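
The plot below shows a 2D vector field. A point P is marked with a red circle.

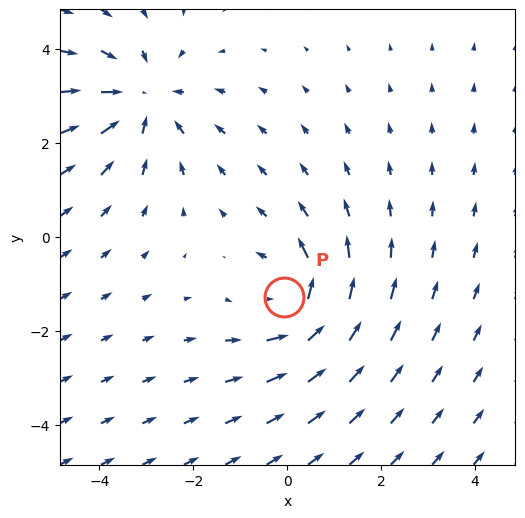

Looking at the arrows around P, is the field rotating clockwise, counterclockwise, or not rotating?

counterclockwise

Near P at (-0.1, -1.3) the arrows circulate counterclockwise. The curl (z-component) there is about +4; positive curl means counterclockwise rotation.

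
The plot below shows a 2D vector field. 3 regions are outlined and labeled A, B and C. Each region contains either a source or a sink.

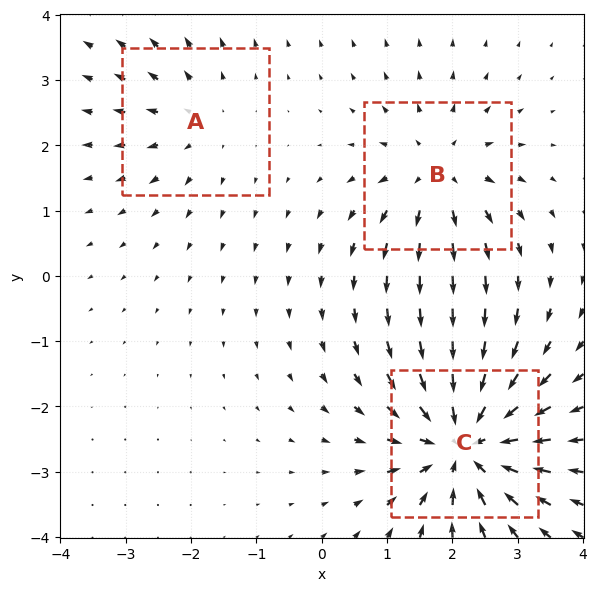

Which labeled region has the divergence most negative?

C

Divergence at each region's feature centre — A: about +2, B: about +3, C: about -5. Region C is most negative.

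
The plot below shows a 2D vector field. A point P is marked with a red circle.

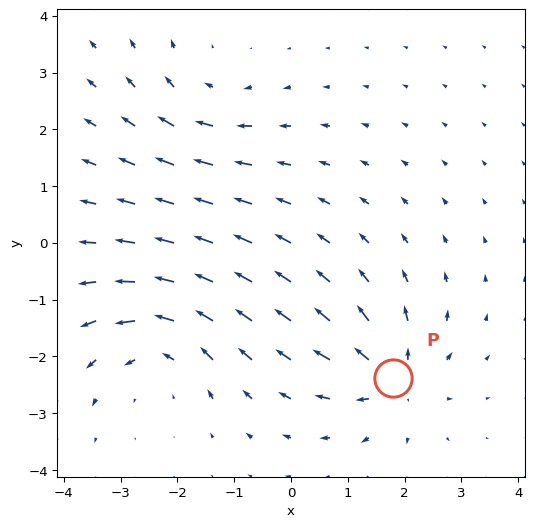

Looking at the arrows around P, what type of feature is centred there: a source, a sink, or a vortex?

source

At P (1.8, -2.4) the arrows spread outward. Divergence about +5, curl ≈0 — positive divergence with near-zero curl is a source.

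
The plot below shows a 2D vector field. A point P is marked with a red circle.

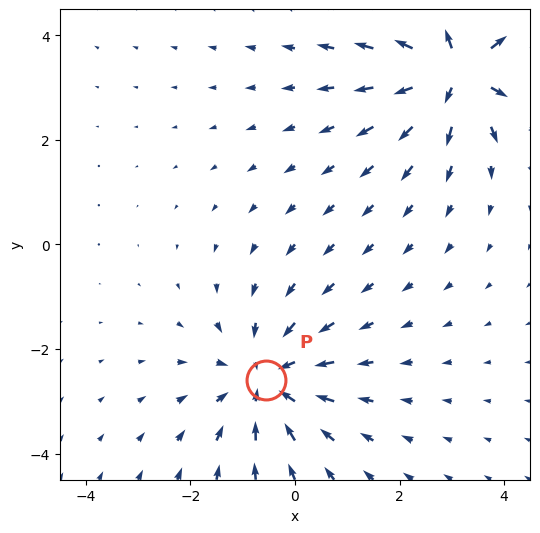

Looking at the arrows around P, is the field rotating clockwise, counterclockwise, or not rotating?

Near P at (-0.6, -2.6) the arrows show no circulation. The curl there is ≈0.

not rotating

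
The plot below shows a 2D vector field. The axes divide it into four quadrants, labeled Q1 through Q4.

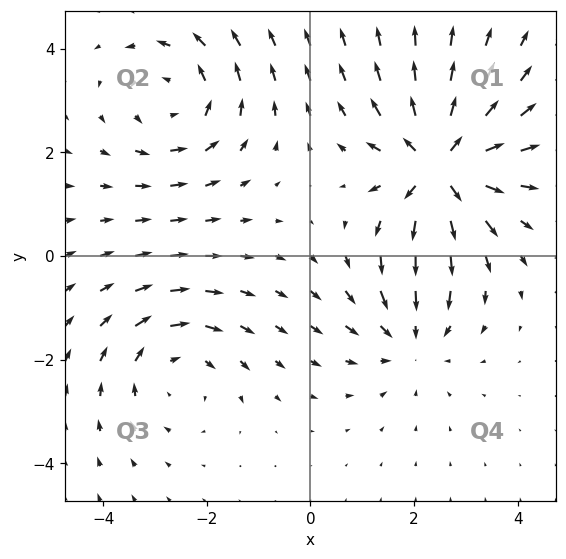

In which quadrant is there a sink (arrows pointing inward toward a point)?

The sink sits at approximately (1.9, -1.6), which lies in quadrant Q4. The divergence there is about -2, negative as expected for a sink.

Q4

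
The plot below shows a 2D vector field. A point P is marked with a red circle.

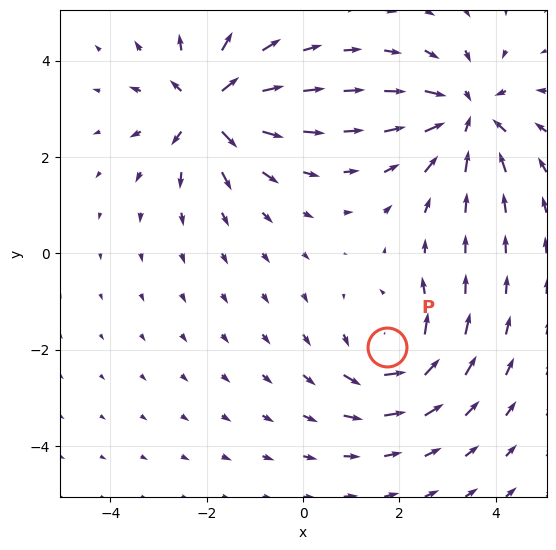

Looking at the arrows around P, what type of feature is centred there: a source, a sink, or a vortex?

At P (1.8, -1.9) the arrows circulate counterclockwise. Divergence ≈0, curl about +4 — near-zero divergence with nonzero curl is a vortex.

vortex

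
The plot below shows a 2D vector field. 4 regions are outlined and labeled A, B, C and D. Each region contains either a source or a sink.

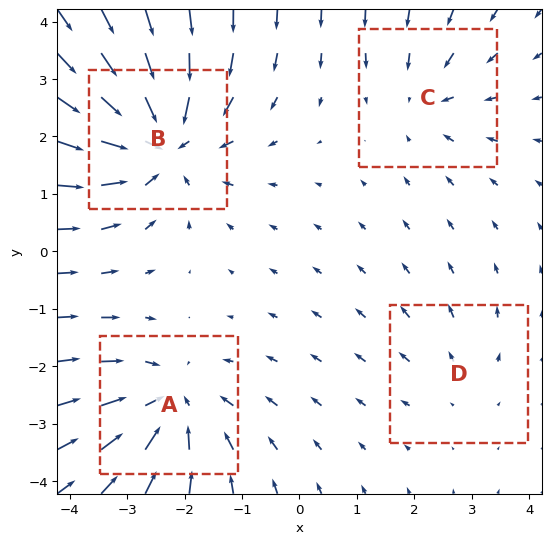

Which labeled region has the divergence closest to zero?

D

Divergence at each region's feature centre — A: about -5, B: about -6, C: about -3, D: about +2. Region D is closest to zero.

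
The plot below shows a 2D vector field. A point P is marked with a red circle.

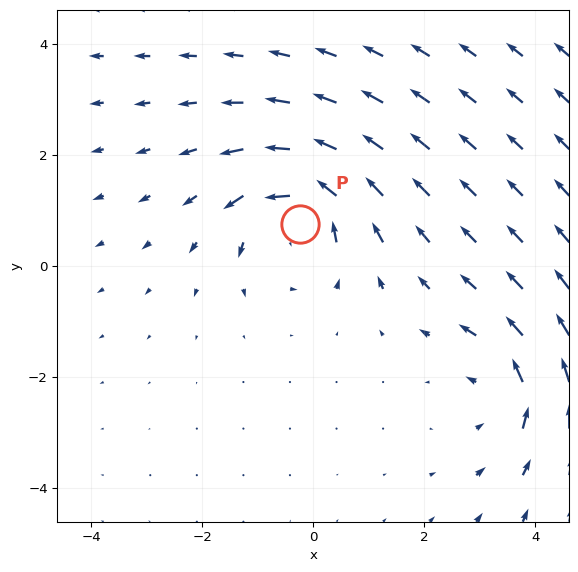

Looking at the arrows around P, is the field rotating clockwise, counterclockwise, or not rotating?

Near P at (-0.2, 0.7) the arrows circulate counterclockwise. The curl (z-component) there is about +6; positive curl means counterclockwise rotation.

counterclockwise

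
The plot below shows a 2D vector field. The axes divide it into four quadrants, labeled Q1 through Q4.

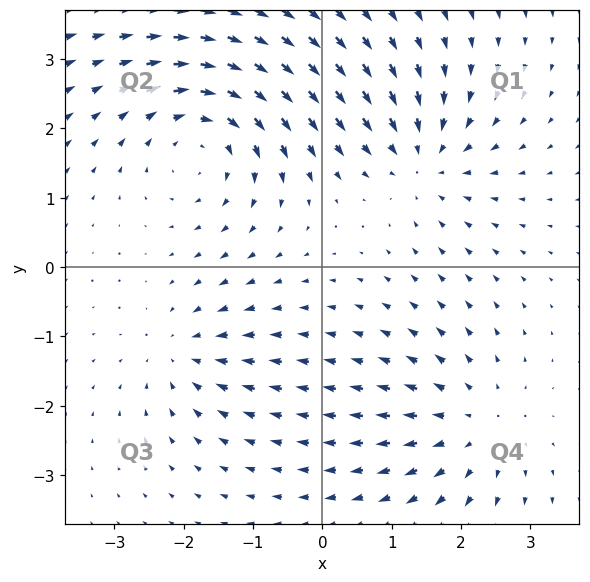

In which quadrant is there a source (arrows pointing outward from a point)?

Q4

The source sits at approximately (2.2, -2.3), which lies in quadrant Q4. The divergence there is about +3, positive as expected for a source.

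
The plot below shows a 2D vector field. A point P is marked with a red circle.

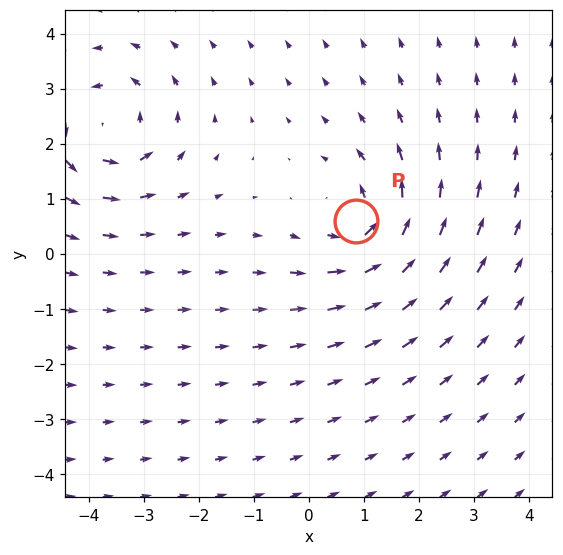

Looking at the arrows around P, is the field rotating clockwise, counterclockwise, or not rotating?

Near P at (0.9, 0.6) the arrows circulate counterclockwise. The curl (z-component) there is about +3; positive curl means counterclockwise rotation.

counterclockwise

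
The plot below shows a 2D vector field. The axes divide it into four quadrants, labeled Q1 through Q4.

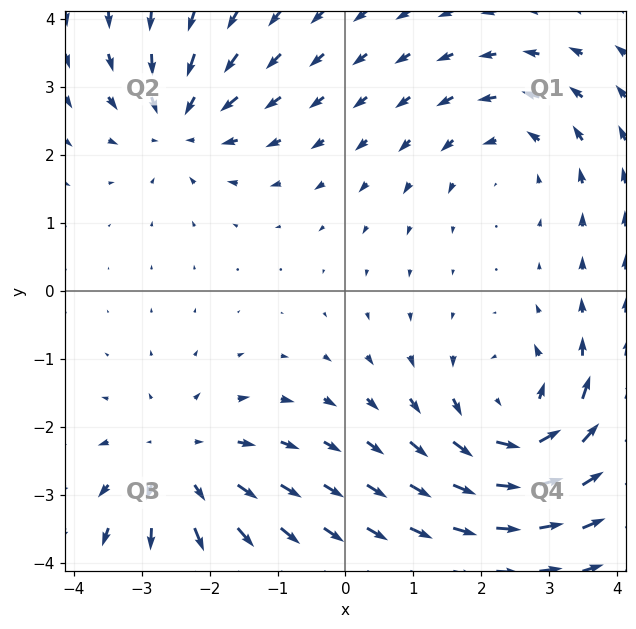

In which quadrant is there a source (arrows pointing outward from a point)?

Q3

The source sits at approximately (-2.4, -2.6), which lies in quadrant Q3. The divergence there is about +4, positive as expected for a source.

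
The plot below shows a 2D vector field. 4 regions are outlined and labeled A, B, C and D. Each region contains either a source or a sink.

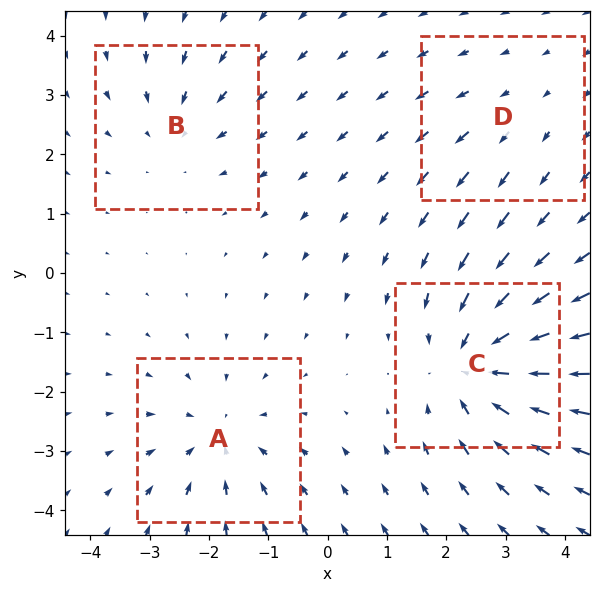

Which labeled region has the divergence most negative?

C

Divergence at each region's feature centre — A: about -4, B: about -3, C: about -6, D: about +2. Region C is most negative.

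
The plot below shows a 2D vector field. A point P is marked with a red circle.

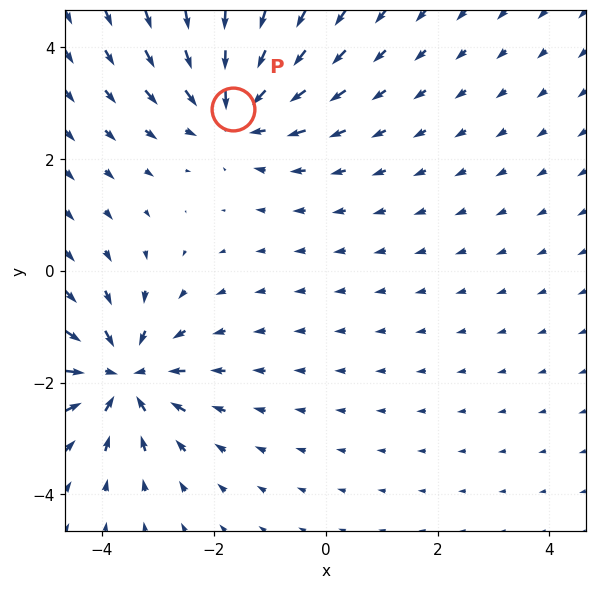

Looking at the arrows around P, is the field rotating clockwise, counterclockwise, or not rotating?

Near P at (-1.7, 2.9) the arrows show no circulation. The curl there is ≈0.

not rotating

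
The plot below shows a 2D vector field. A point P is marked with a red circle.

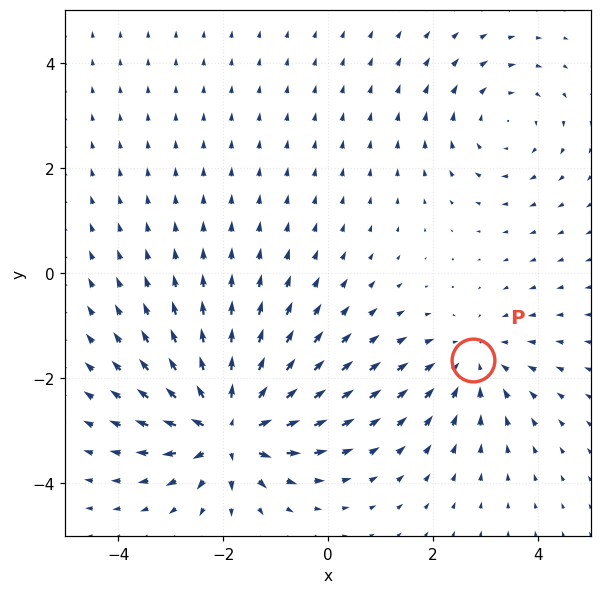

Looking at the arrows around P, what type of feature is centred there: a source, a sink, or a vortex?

sink

At P (2.8, -1.7) the arrows converge inward. Divergence about -3, curl ≈0 — negative divergence with near-zero curl is a sink.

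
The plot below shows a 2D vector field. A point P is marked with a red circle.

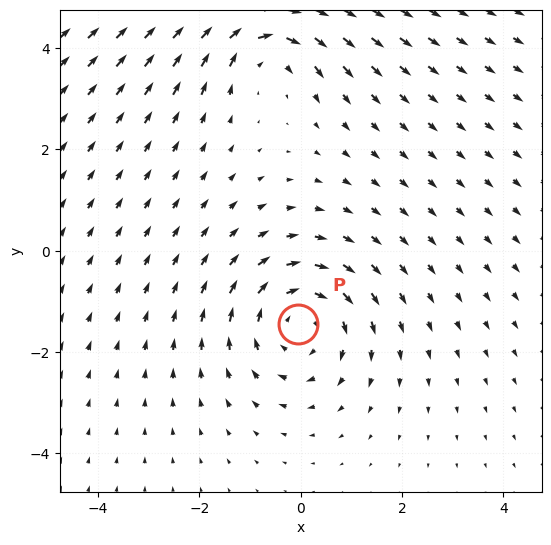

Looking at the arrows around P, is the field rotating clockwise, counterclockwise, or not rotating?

Near P at (-0.0, -1.5) the arrows circulate clockwise. The curl (z-component) there is about -4; negative curl means clockwise rotation.

clockwise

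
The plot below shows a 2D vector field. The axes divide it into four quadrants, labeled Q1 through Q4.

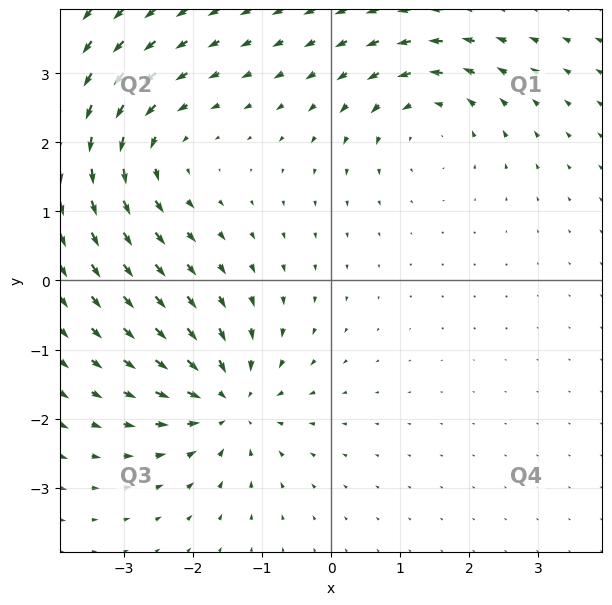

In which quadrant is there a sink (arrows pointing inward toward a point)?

Q3

The sink sits at approximately (-1.5, -1.8), which lies in quadrant Q3. The divergence there is about -6, negative as expected for a sink.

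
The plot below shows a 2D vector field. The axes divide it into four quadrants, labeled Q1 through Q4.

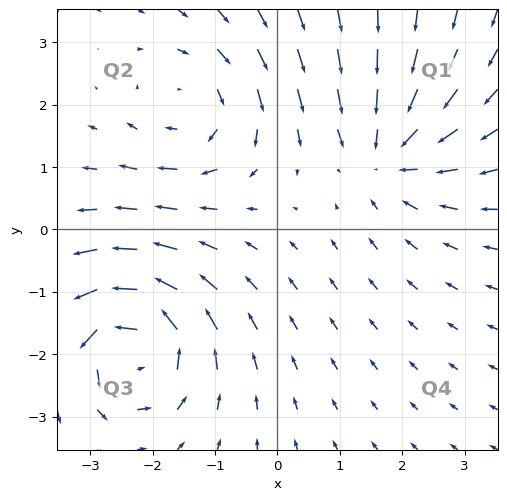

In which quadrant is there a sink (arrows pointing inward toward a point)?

The sink sits at approximately (1.8, 1.2), which lies in quadrant Q1. The divergence there is about -3, negative as expected for a sink.

Q1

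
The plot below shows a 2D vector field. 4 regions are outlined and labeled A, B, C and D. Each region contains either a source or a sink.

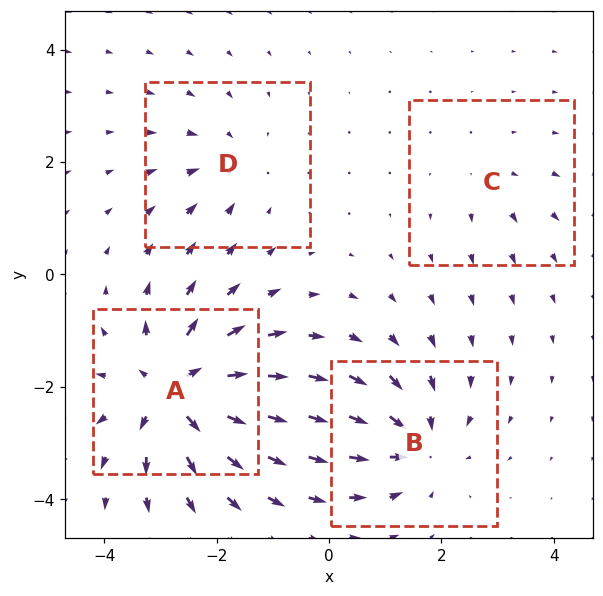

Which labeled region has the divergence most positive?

Divergence at each region's feature centre — A: about +8, B: about -5, C: about +2, D: about -3. Region A is most positive.

A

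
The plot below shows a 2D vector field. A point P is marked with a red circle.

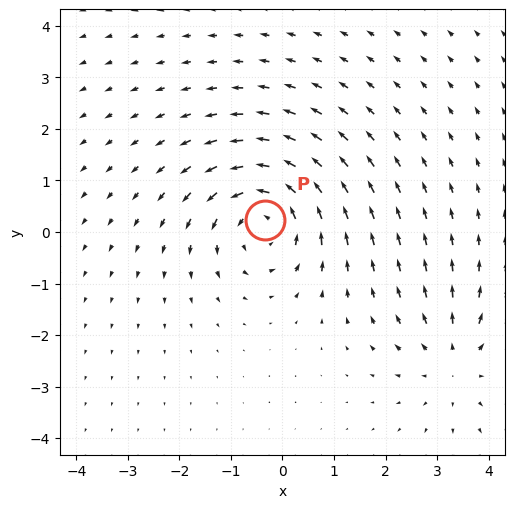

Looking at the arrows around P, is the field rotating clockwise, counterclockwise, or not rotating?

counterclockwise

Near P at (-0.3, 0.2) the arrows circulate counterclockwise. The curl (z-component) there is about +4; positive curl means counterclockwise rotation.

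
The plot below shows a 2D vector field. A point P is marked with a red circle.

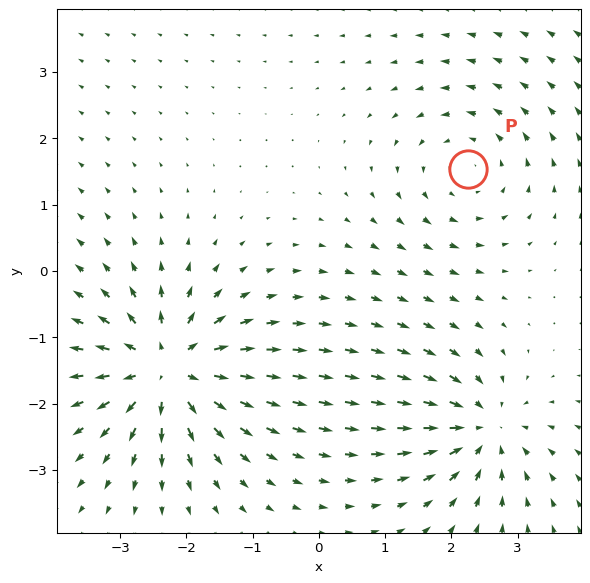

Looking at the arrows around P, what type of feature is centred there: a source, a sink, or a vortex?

vortex

At P (2.2, 1.5) the arrows circulate counterclockwise. Divergence ≈0, curl about +3 — near-zero divergence with nonzero curl is a vortex.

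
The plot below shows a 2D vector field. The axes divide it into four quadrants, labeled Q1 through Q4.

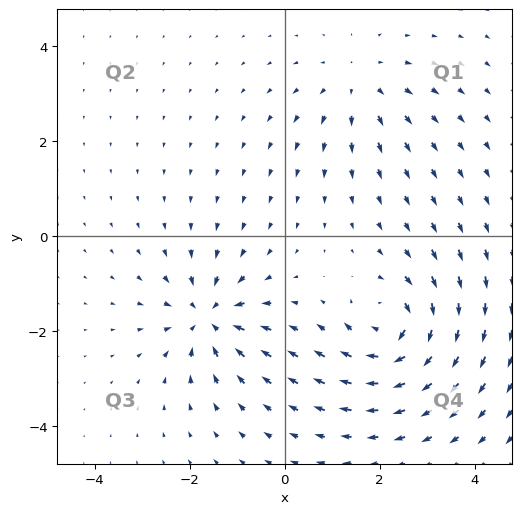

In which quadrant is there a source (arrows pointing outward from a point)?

Q1

The source sits at approximately (1.6, 3.2), which lies in quadrant Q1. The divergence there is about +3, positive as expected for a source.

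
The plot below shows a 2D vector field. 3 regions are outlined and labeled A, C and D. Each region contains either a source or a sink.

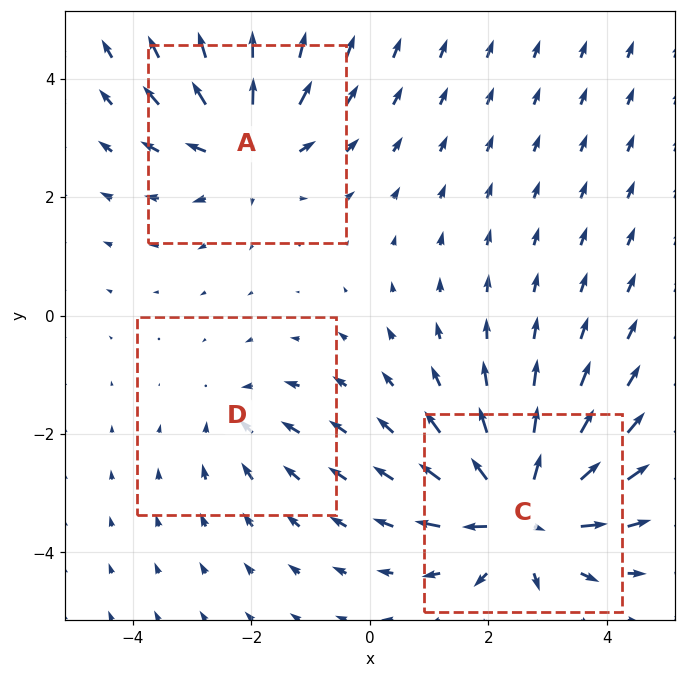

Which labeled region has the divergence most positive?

C

Divergence at each region's feature centre — A: about +4, C: about +6, D: about -2. Region C is most positive.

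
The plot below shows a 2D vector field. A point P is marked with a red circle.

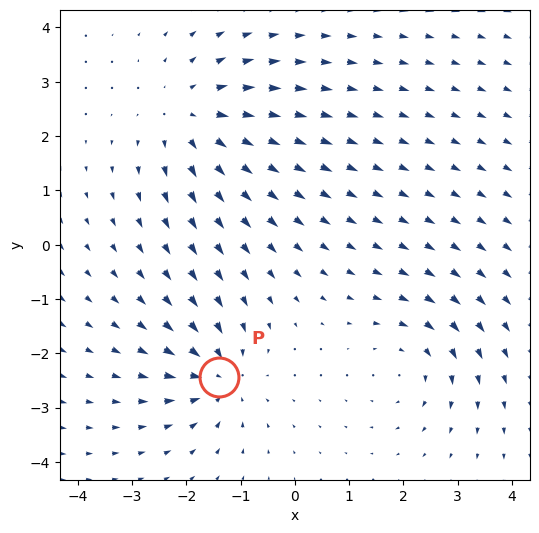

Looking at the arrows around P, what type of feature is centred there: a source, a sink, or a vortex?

sink

At P (-1.4, -2.4) the arrows converge inward. Divergence about -5, curl ≈0 — negative divergence with near-zero curl is a sink.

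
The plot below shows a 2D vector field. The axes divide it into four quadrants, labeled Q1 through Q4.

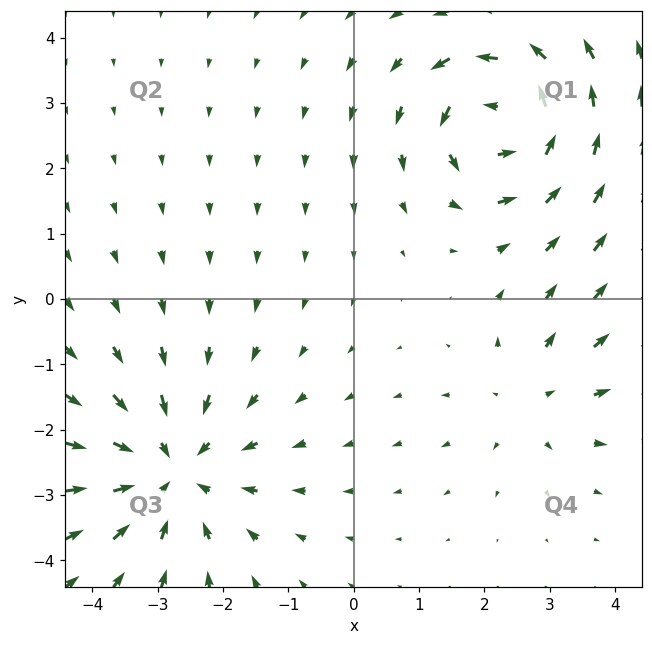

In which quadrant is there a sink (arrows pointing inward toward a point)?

Q3

The sink sits at approximately (-2.8, -2.6), which lies in quadrant Q3. The divergence there is about -4, negative as expected for a sink.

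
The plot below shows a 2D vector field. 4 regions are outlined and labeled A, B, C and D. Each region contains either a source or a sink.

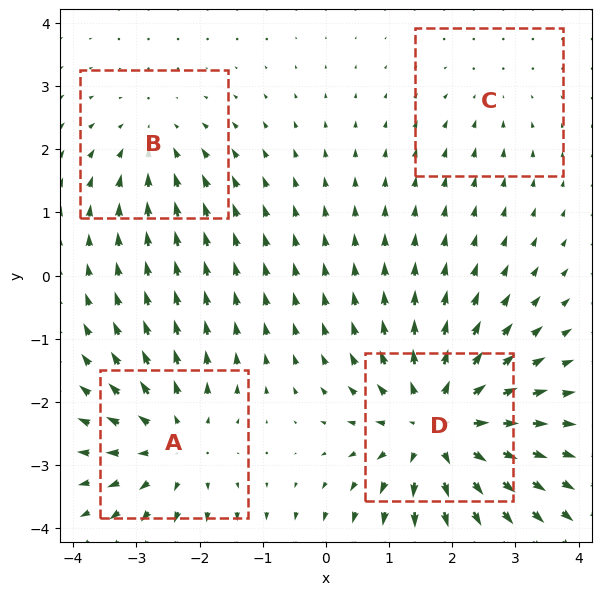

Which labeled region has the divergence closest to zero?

C

Divergence at each region's feature centre — A: about +5, B: about -3, C: about -2, D: about +7. Region C is closest to zero.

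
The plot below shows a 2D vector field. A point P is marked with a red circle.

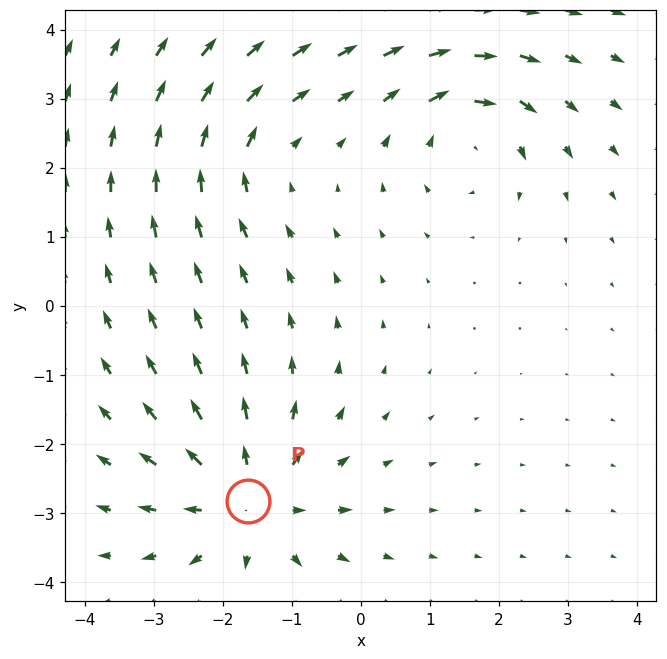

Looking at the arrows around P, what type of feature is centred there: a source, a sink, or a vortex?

source

At P (-1.6, -2.8) the arrows spread outward. Divergence about +4, curl ≈0 — positive divergence with near-zero curl is a source.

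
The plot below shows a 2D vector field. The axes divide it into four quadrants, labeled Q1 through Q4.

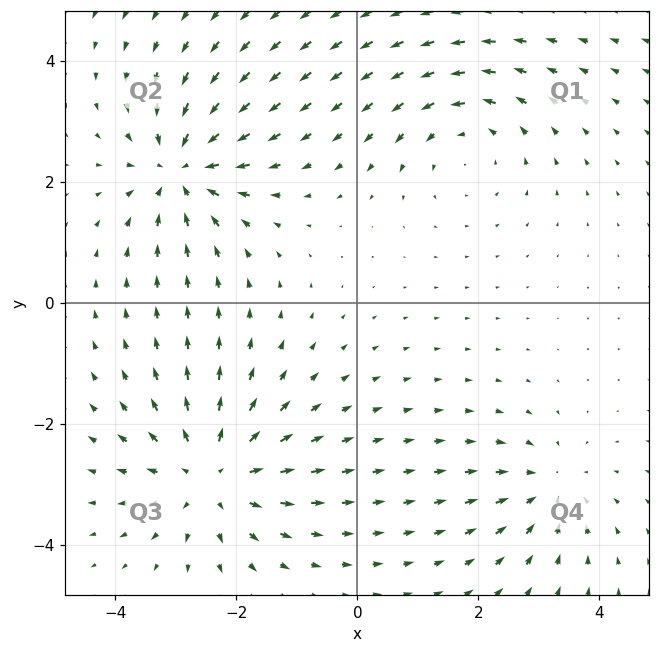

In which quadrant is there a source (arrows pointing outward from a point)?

Q3

The source sits at approximately (-2.4, -2.8), which lies in quadrant Q3. The divergence there is about +5, positive as expected for a source.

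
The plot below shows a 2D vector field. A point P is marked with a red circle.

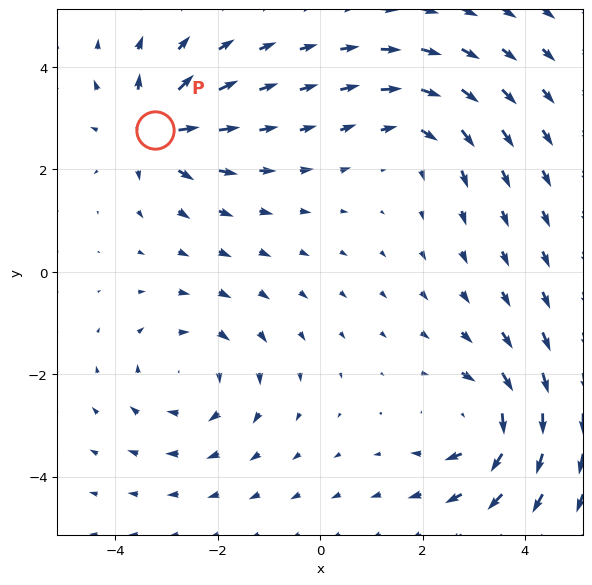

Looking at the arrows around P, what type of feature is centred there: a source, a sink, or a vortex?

source

At P (-3.2, 2.8) the arrows spread outward. Divergence about +7, curl ≈0 — positive divergence with near-zero curl is a source.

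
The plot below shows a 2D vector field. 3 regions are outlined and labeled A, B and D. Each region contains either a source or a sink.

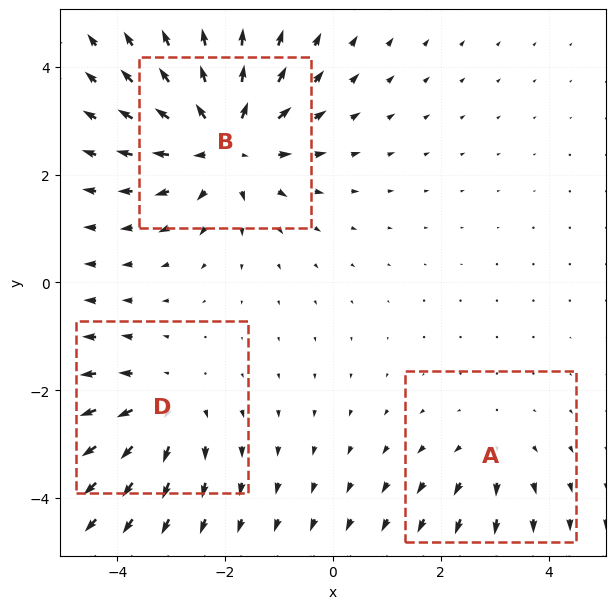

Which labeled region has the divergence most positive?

Divergence at each region's feature centre — A: about +2, B: about +5, D: about +3. Region B is most positive.

B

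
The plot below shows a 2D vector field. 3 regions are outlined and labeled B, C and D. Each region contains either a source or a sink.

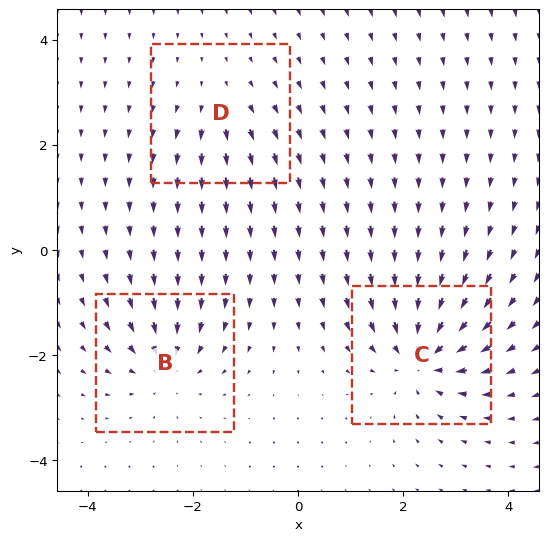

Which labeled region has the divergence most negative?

Divergence at each region's feature centre — B: about -4, C: about -6, D: about +2. Region C is most negative.

C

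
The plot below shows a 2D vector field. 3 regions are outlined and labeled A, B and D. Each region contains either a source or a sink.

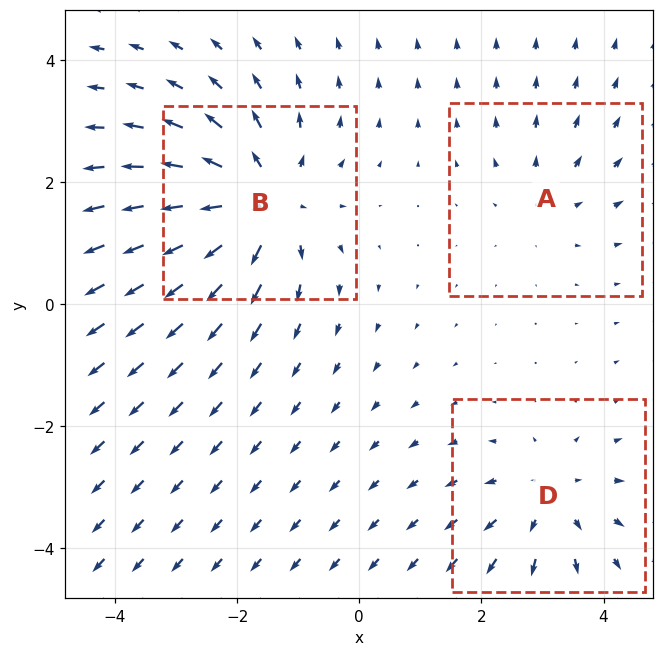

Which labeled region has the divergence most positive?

B

Divergence at each region's feature centre — A: about +2, B: about +5, D: about +3. Region B is most positive.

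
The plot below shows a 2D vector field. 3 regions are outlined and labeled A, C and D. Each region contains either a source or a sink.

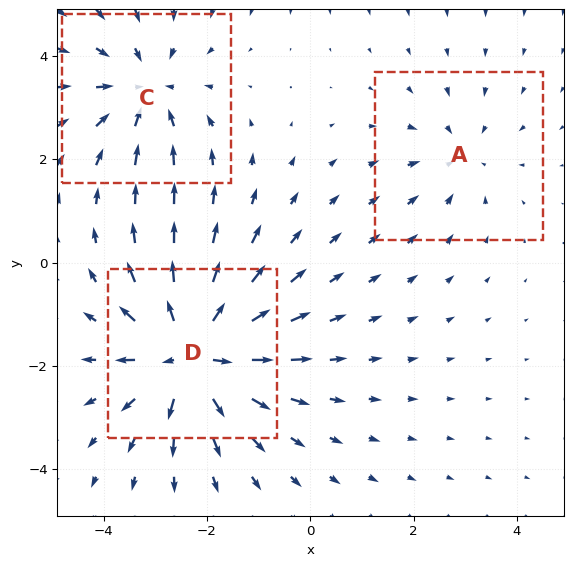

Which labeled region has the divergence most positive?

D

Divergence at each region's feature centre — A: about -2, C: about -3, D: about +4. Region D is most positive.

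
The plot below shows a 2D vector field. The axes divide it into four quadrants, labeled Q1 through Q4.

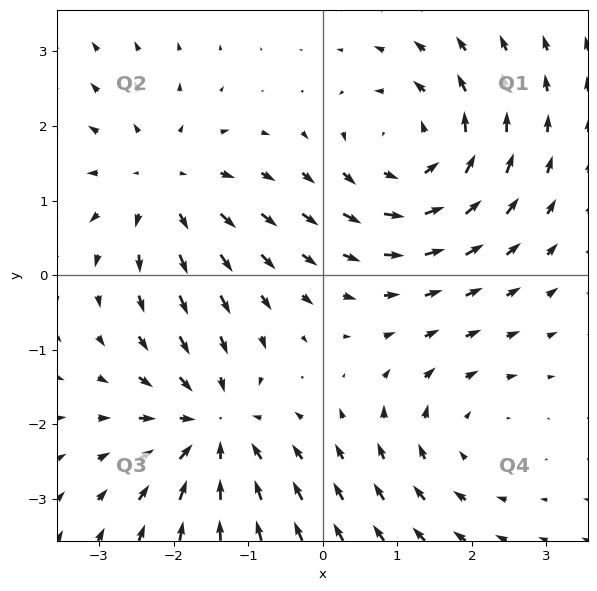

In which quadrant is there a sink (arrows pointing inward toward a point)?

Q3

The sink sits at approximately (-1.5, -2.0), which lies in quadrant Q3. The divergence there is about -5, negative as expected for a sink.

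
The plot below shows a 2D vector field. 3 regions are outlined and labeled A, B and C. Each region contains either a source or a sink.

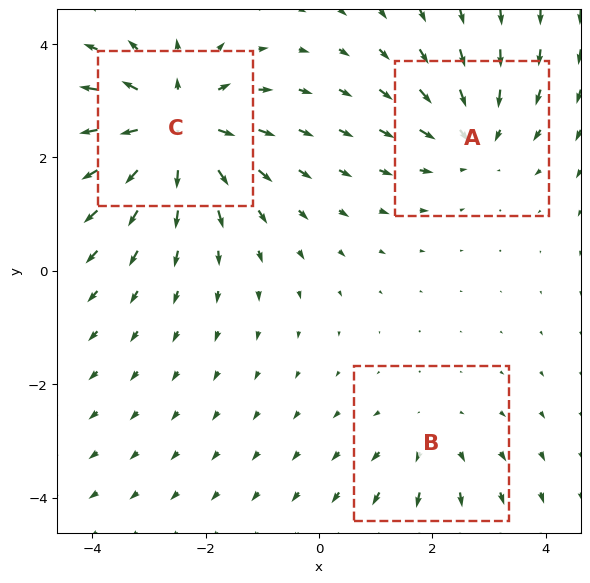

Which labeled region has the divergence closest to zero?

B

Divergence at each region's feature centre — A: about -3, B: about +2, C: about +5. Region B is closest to zero.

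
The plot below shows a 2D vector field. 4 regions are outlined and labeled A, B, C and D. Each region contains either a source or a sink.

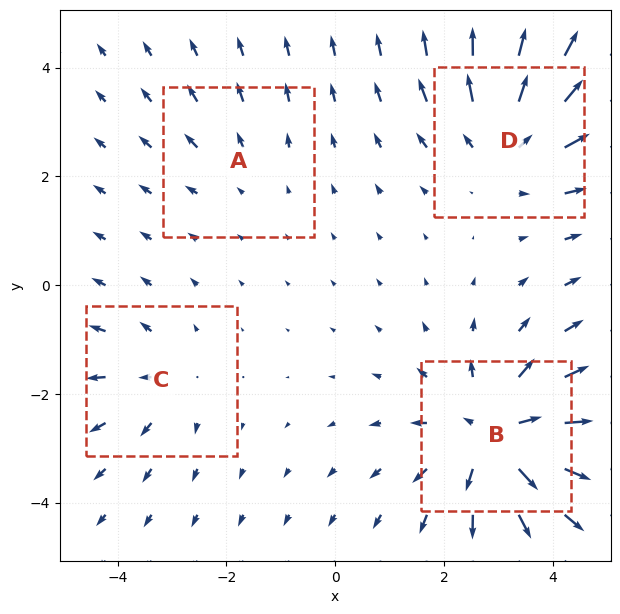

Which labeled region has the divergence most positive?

B

Divergence at each region's feature centre — A: about +2, B: about +6, C: about +3, D: about +5. Region B is most positive.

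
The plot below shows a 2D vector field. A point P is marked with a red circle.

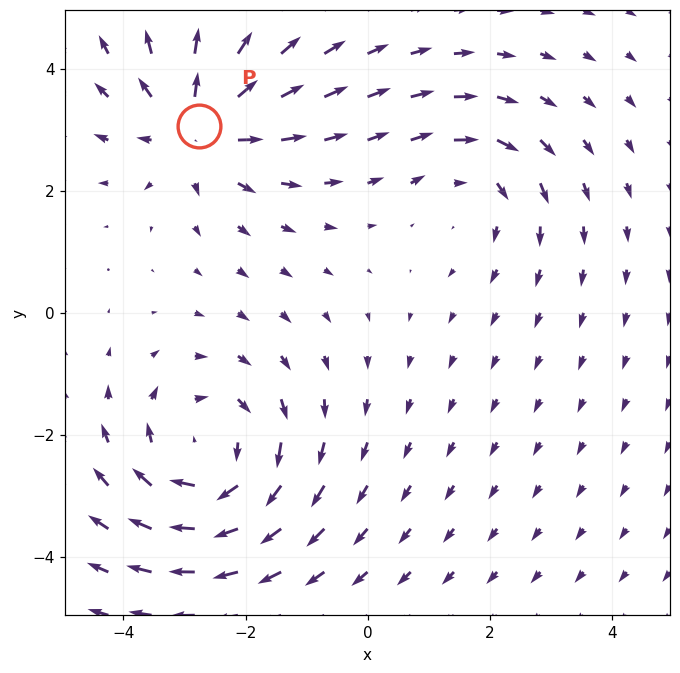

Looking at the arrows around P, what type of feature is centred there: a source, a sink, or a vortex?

source

At P (-2.8, 3.1) the arrows spread outward. Divergence about +4, curl ≈0 — positive divergence with near-zero curl is a source.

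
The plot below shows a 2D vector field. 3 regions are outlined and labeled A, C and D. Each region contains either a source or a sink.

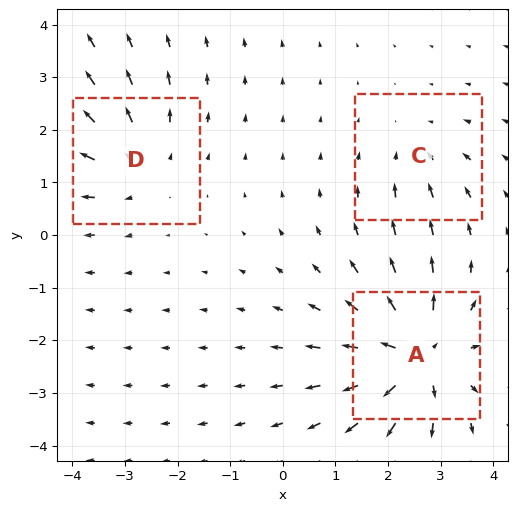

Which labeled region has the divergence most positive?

Divergence at each region's feature centre — A: about +6, C: about -2, D: about +3. Region A is most positive.

A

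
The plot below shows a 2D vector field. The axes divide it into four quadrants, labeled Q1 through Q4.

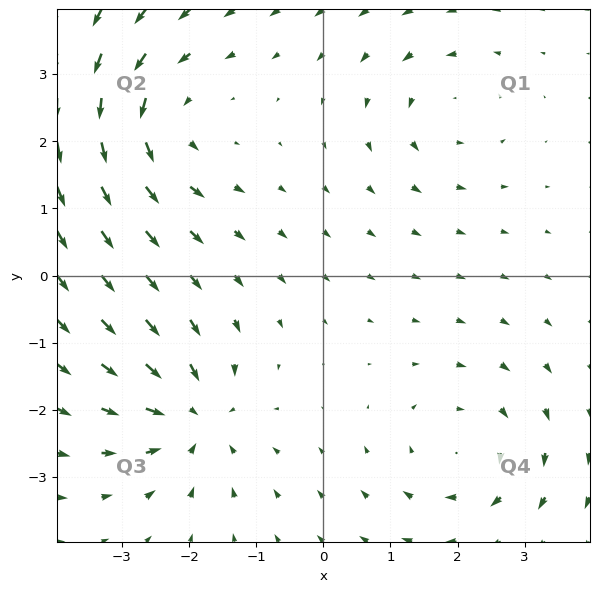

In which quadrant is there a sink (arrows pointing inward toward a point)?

Q3

The sink sits at approximately (-1.9, -2.1), which lies in quadrant Q3. The divergence there is about -6, negative as expected for a sink.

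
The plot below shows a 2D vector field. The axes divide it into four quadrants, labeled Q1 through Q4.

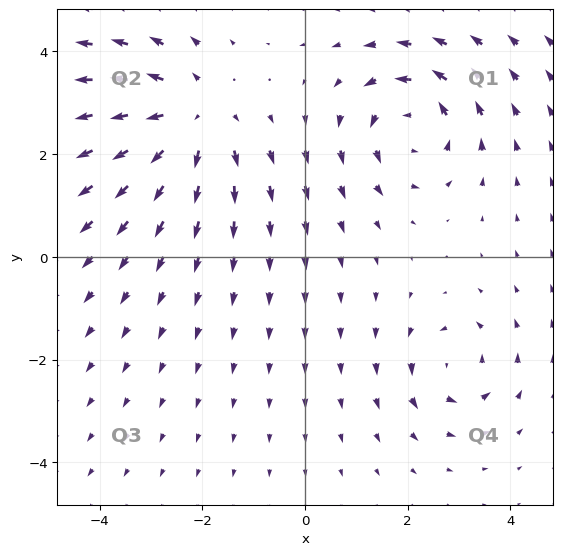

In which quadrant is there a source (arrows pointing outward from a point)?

Q2

The source sits at approximately (-2.2, 2.7), which lies in quadrant Q2. The divergence there is about +4, positive as expected for a source.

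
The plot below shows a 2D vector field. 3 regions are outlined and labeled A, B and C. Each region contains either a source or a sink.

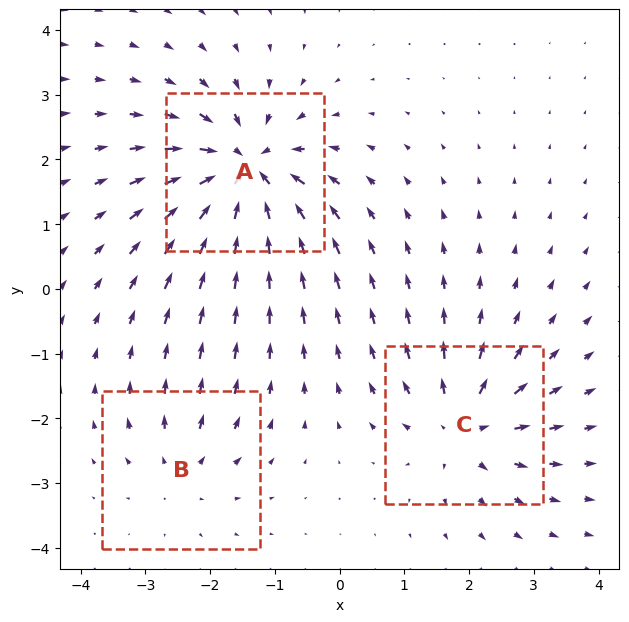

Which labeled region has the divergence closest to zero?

Divergence at each region's feature centre — A: about -6, B: about +3, C: about +4. Region B is closest to zero.

B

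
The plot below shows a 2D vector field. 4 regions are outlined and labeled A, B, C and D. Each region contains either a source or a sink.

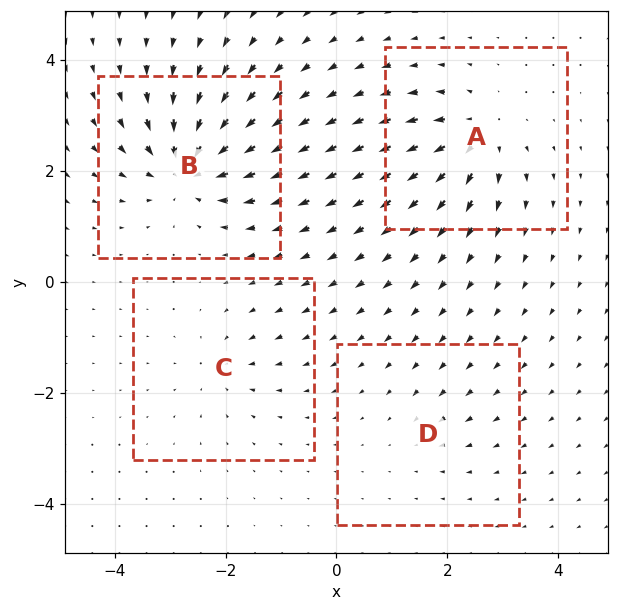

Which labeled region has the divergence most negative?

B

Divergence at each region's feature centre — A: about +7, B: about -9, C: about -4, D: about -2. Region B is most negative.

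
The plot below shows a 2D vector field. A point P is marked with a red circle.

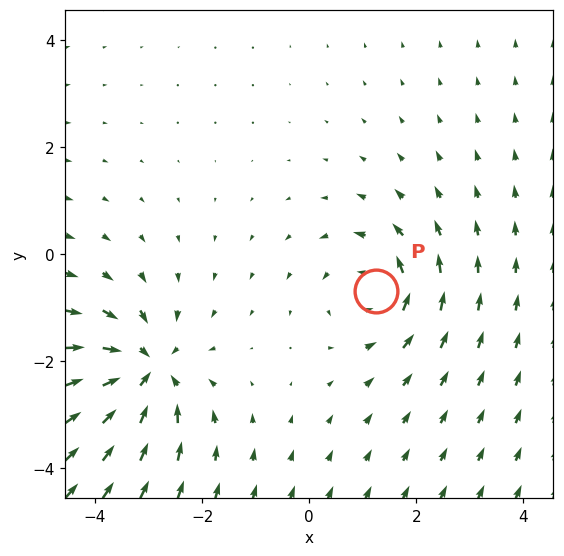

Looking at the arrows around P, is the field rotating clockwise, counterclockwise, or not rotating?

Near P at (1.2, -0.7) the arrows circulate counterclockwise. The curl (z-component) there is about +4; positive curl means counterclockwise rotation.

counterclockwise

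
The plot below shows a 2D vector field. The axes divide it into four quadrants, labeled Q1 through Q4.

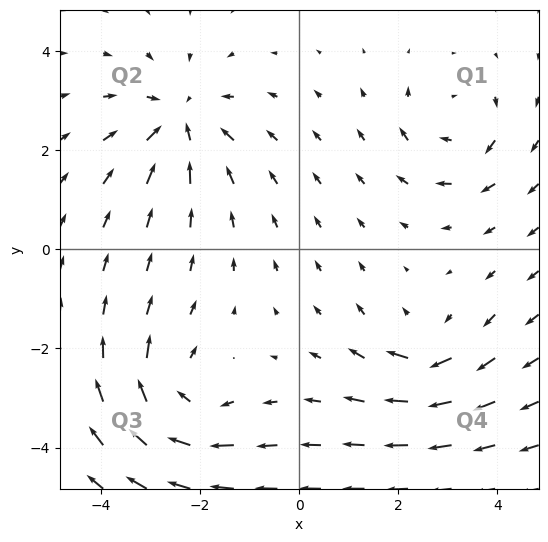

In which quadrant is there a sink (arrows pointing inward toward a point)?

Q2

The sink sits at approximately (-2.4, 2.6), which lies in quadrant Q2. The divergence there is about -4, negative as expected for a sink.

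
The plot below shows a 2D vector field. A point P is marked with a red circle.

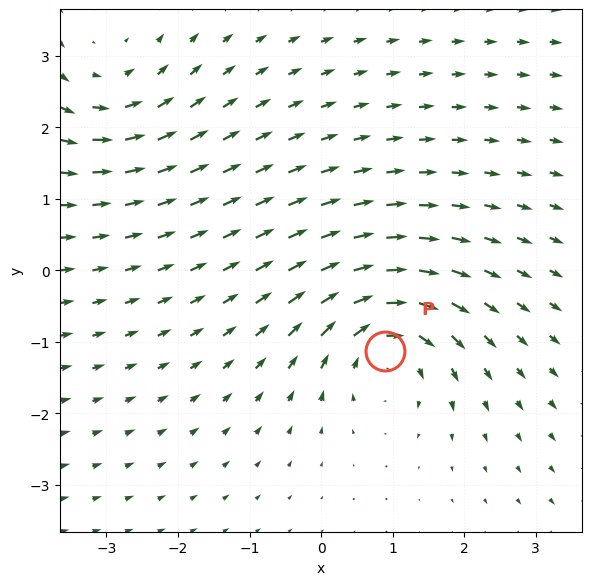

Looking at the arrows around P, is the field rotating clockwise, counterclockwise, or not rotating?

Near P at (0.9, -1.1) the arrows circulate clockwise. The curl (z-component) there is about -5; negative curl means clockwise rotation.

clockwise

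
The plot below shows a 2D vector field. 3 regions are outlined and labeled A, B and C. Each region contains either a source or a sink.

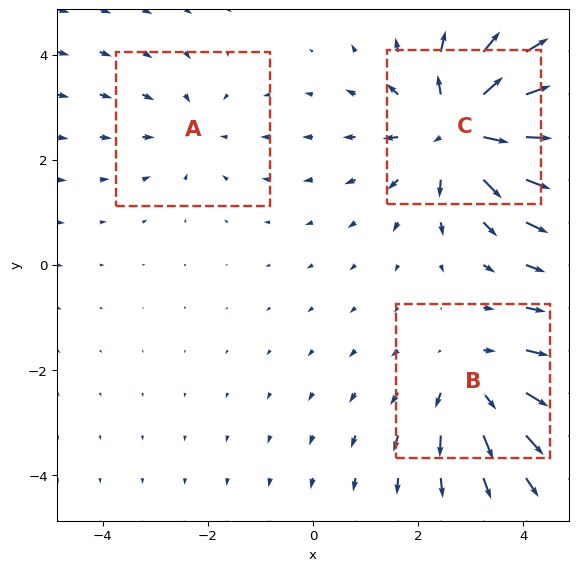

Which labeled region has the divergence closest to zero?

Divergence at each region's feature centre — A: about -2, B: about +3, C: about +5. Region A is closest to zero.

A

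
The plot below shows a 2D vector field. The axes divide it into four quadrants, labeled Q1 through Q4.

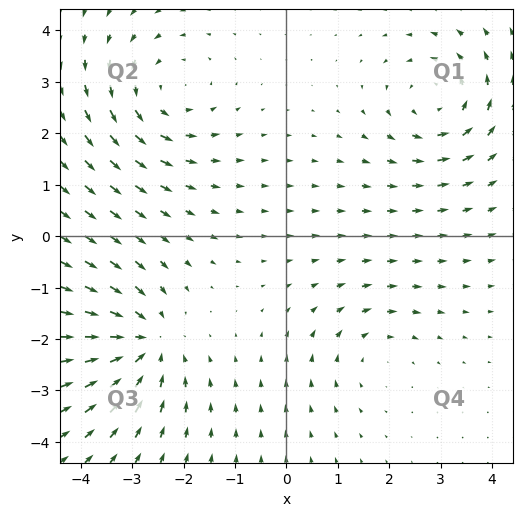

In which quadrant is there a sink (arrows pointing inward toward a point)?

The sink sits at approximately (-2.8, -2.1), which lies in quadrant Q3. The divergence there is about -4, negative as expected for a sink.

Q3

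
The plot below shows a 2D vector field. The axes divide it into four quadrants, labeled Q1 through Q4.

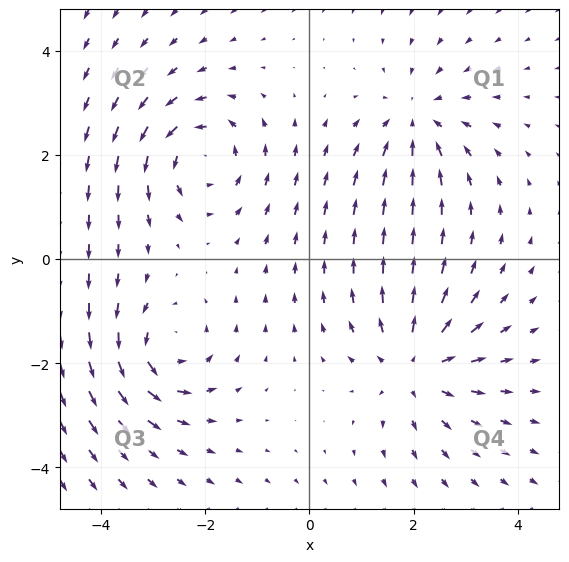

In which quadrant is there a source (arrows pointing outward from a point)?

The source sits at approximately (2.0, -2.1), which lies in quadrant Q4. The divergence there is about +3, positive as expected for a source.

Q4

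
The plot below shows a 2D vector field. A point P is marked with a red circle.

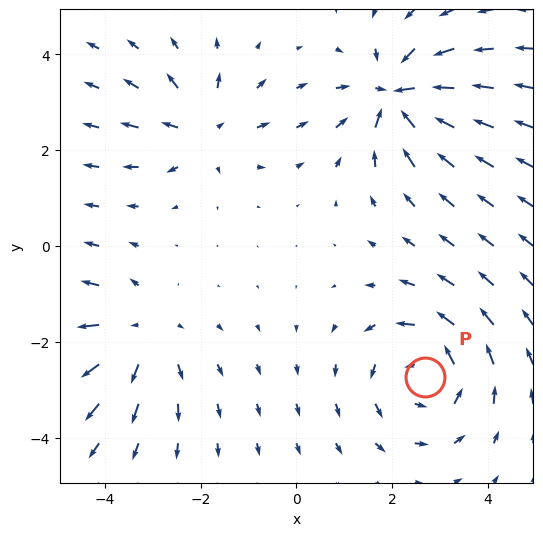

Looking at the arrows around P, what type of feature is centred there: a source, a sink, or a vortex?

vortex

At P (2.7, -2.7) the arrows circulate counterclockwise. Divergence ≈0, curl about +4 — near-zero divergence with nonzero curl is a vortex.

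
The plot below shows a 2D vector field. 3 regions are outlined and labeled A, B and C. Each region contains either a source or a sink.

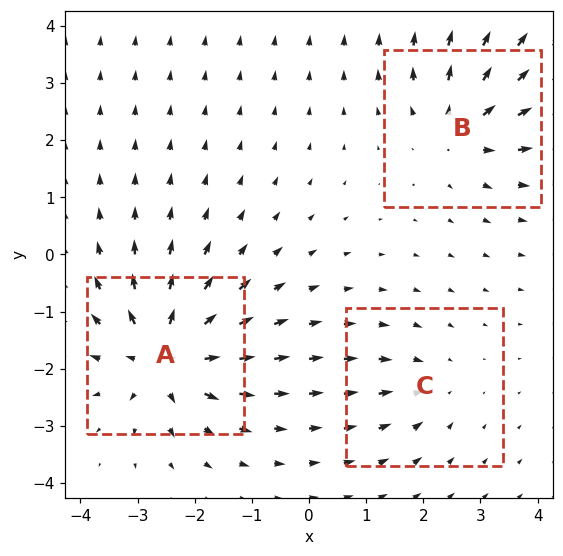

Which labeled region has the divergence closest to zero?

C

Divergence at each region's feature centre — A: about +6, B: about +4, C: about -2. Region C is closest to zero.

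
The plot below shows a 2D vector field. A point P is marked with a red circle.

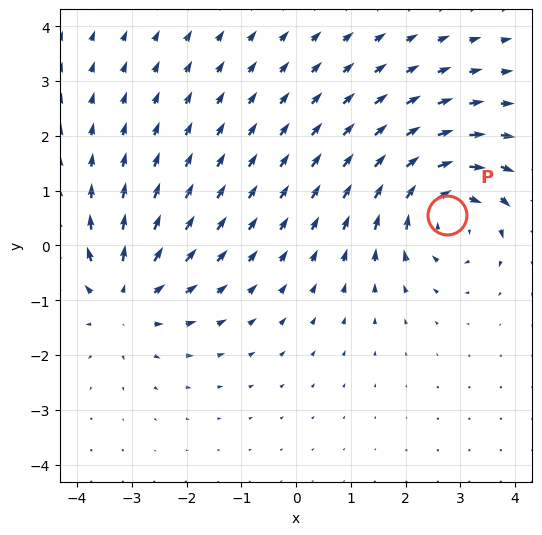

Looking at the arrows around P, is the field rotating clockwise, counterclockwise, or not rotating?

clockwise

Near P at (2.8, 0.6) the arrows circulate clockwise. The curl (z-component) there is about -4; negative curl means clockwise rotation.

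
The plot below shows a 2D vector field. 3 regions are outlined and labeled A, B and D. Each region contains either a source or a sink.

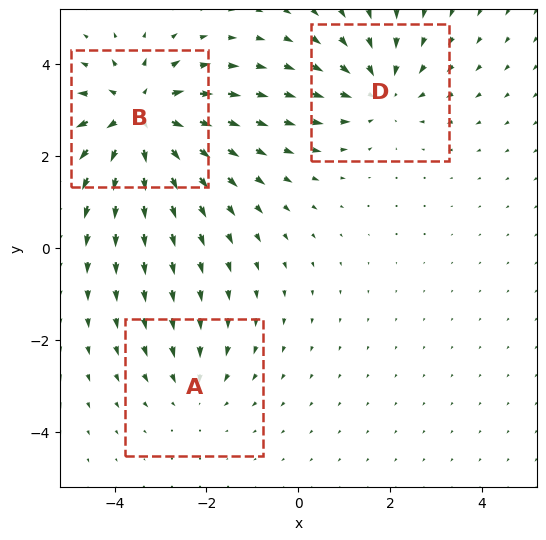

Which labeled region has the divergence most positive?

Divergence at each region's feature centre — A: about -2, B: about +4, D: about -3. Region B is most positive.

B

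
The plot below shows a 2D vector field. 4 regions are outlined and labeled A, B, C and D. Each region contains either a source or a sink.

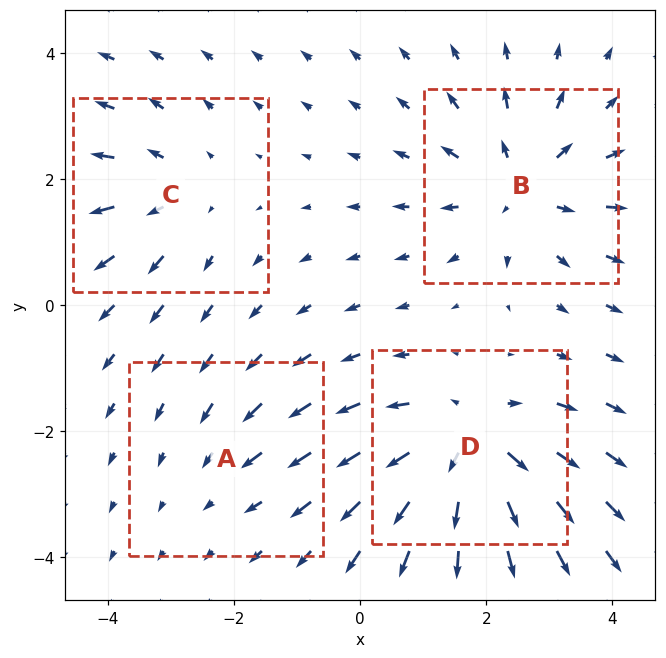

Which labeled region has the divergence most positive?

Divergence at each region's feature centre — A: about -2, B: about +5, C: about +3, D: about +6. Region D is most positive.

D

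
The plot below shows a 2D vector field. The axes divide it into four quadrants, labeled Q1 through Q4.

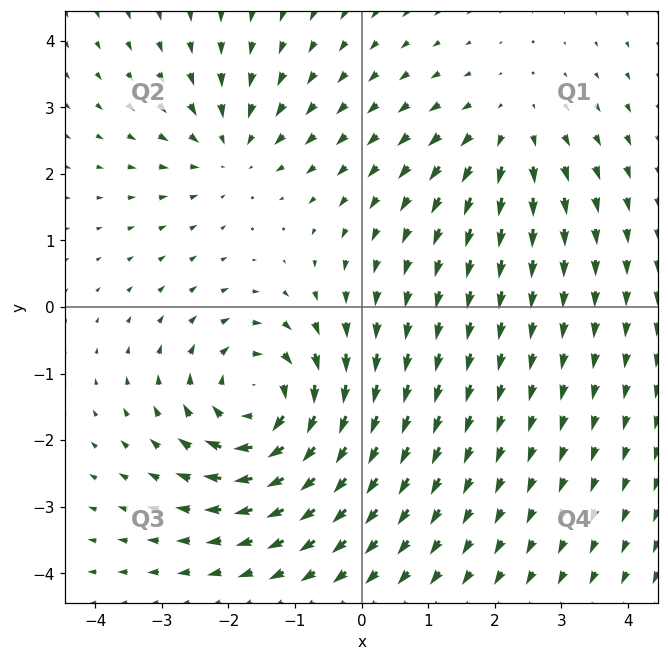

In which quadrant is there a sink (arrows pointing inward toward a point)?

The sink sits at approximately (-2.0, 2.4), which lies in quadrant Q2. The divergence there is about -3, negative as expected for a sink.

Q2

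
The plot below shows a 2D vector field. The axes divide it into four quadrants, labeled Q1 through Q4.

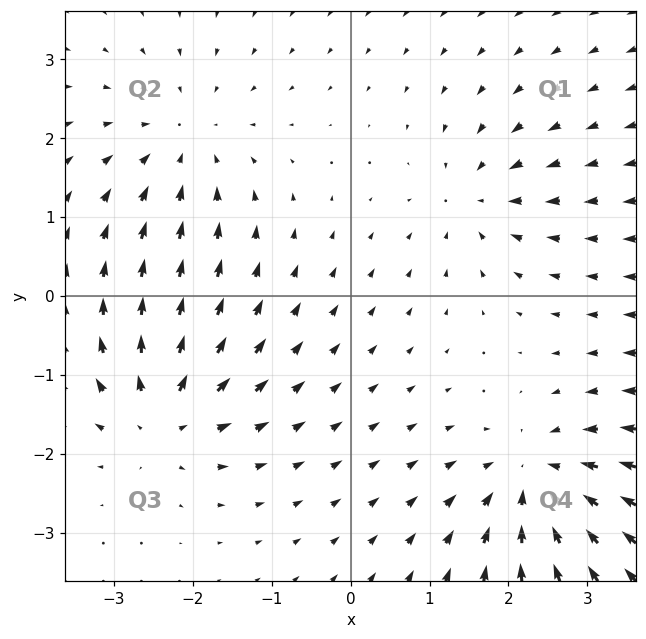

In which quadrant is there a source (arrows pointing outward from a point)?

The source sits at approximately (-2.4, -1.5), which lies in quadrant Q3. The divergence there is about +6, positive as expected for a source.

Q3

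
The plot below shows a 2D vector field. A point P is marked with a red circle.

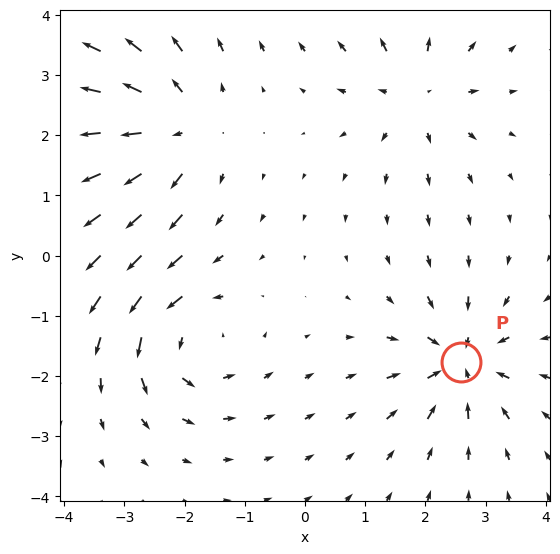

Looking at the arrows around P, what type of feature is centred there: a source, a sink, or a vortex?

At P (2.6, -1.8) the arrows converge inward. Divergence about -6, curl ≈0 — negative divergence with near-zero curl is a sink.

sink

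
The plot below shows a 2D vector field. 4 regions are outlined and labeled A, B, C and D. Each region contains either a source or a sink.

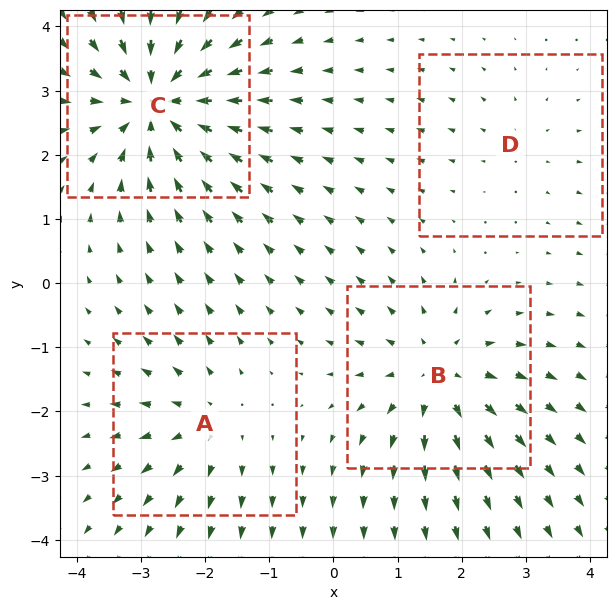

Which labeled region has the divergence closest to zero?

D

Divergence at each region's feature centre — A: about +3, B: about +5, C: about -7, D: about +2. Region D is closest to zero.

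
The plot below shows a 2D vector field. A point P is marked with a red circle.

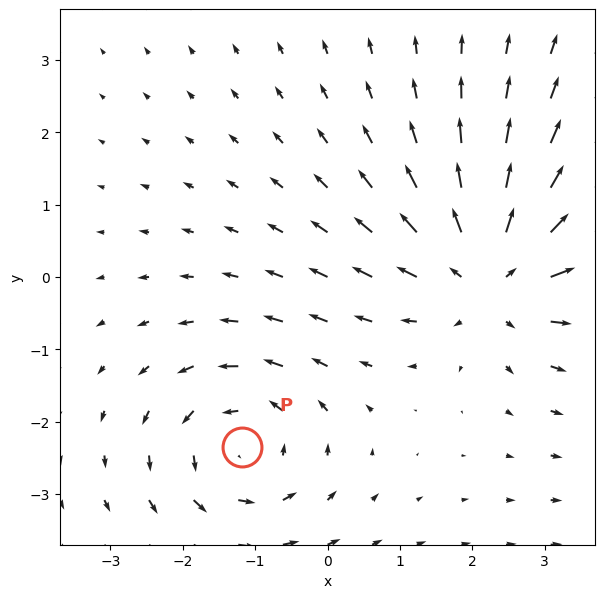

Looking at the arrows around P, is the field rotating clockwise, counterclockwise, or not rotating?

counterclockwise

Near P at (-1.2, -2.4) the arrows circulate counterclockwise. The curl (z-component) there is about +3; positive curl means counterclockwise rotation.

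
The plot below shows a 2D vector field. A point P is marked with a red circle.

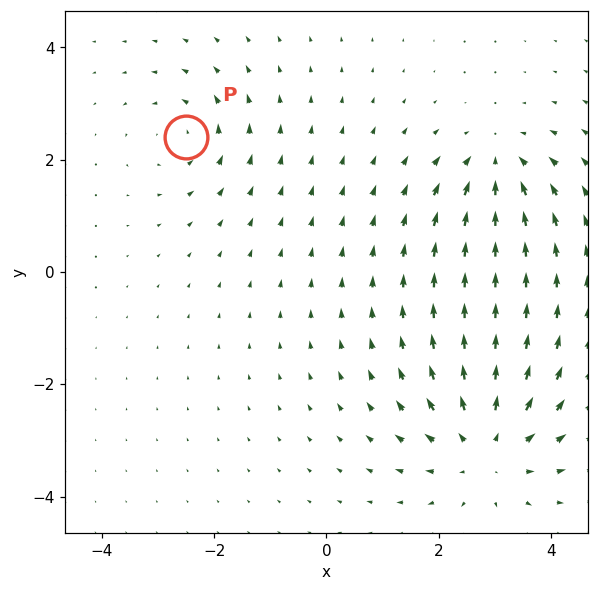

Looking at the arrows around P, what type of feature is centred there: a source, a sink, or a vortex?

At P (-2.5, 2.4) the arrows circulate counterclockwise. Divergence ≈0, curl about +3 — near-zero divergence with nonzero curl is a vortex.

vortex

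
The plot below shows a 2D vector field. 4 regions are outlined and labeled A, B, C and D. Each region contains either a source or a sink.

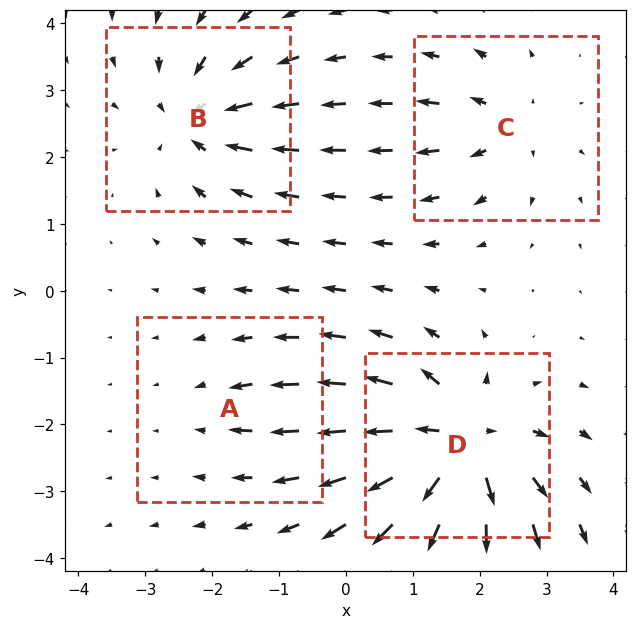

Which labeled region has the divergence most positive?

Divergence at each region's feature centre — A: about -3, B: about -6, C: about +4, D: about +9. Region D is most positive.

D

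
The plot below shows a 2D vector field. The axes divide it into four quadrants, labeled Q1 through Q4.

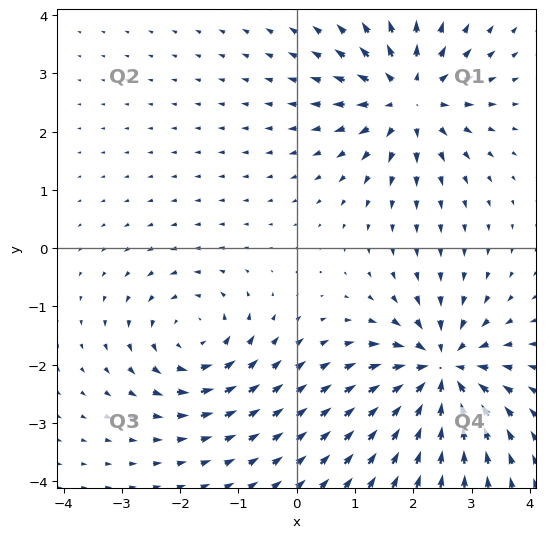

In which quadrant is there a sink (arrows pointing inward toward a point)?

Q4

The sink sits at approximately (2.5, -2.1), which lies in quadrant Q4. The divergence there is about -7, negative as expected for a sink.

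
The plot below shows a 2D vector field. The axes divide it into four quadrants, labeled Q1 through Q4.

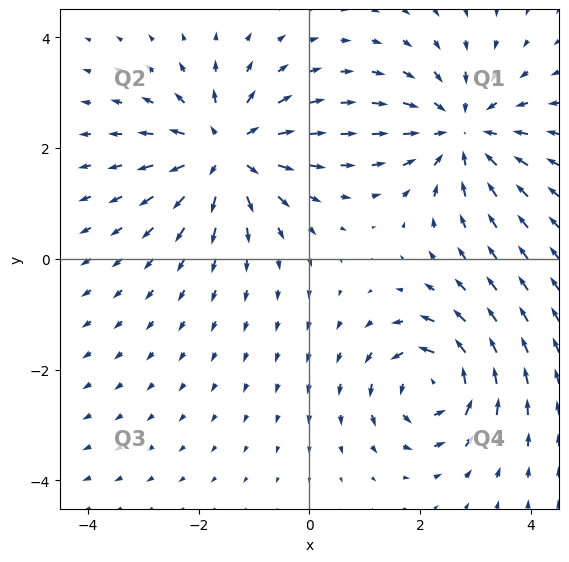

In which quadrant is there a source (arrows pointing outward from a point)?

The source sits at approximately (-1.5, 1.9), which lies in quadrant Q2. The divergence there is about +4, positive as expected for a source.

Q2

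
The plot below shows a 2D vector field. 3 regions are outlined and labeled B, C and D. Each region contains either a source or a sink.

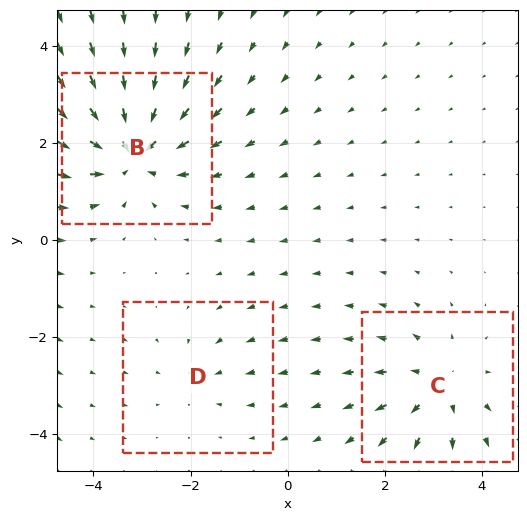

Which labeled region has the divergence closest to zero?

Divergence at each region's feature centre — B: about -5, C: about +3, D: about -2. Region D is closest to zero.

D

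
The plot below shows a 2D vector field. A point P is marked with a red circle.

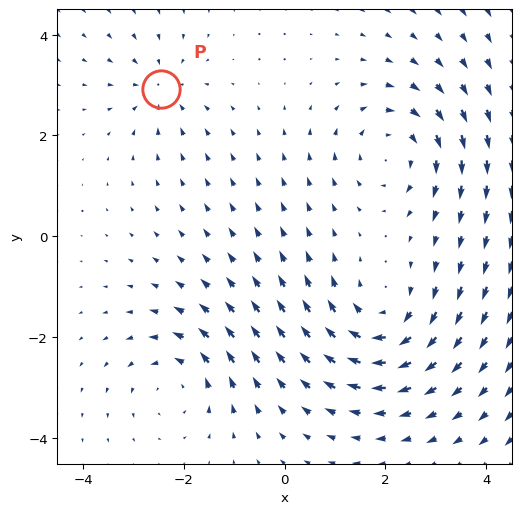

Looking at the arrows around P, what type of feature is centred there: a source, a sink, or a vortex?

sink

At P (-2.5, 2.9) the arrows converge inward. Divergence about -3, curl ≈0 — negative divergence with near-zero curl is a sink.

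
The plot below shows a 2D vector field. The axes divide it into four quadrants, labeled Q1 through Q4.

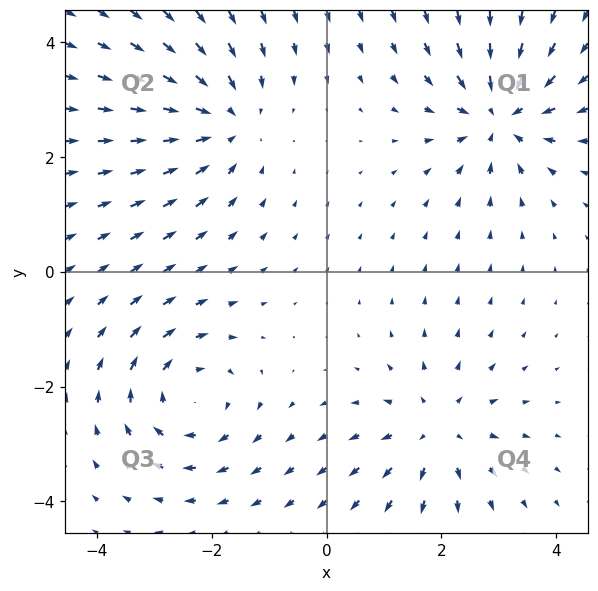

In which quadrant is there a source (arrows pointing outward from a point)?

Q4

The source sits at approximately (1.9, -2.7), which lies in quadrant Q4. The divergence there is about +3, positive as expected for a source.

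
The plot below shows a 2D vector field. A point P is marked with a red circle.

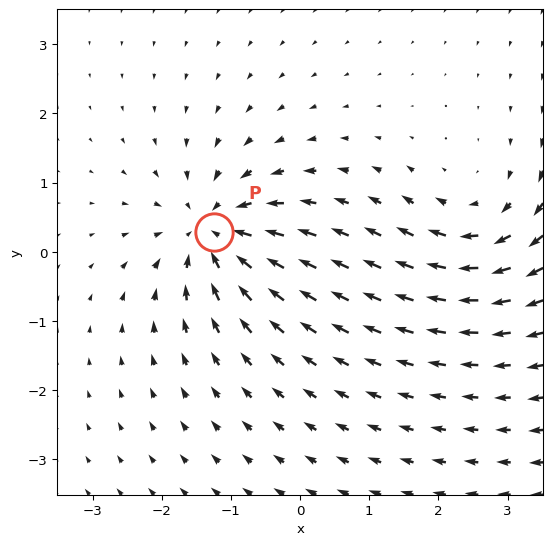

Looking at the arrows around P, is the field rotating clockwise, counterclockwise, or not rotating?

Near P at (-1.2, 0.3) the arrows show no circulation. The curl there is ≈0.

not rotating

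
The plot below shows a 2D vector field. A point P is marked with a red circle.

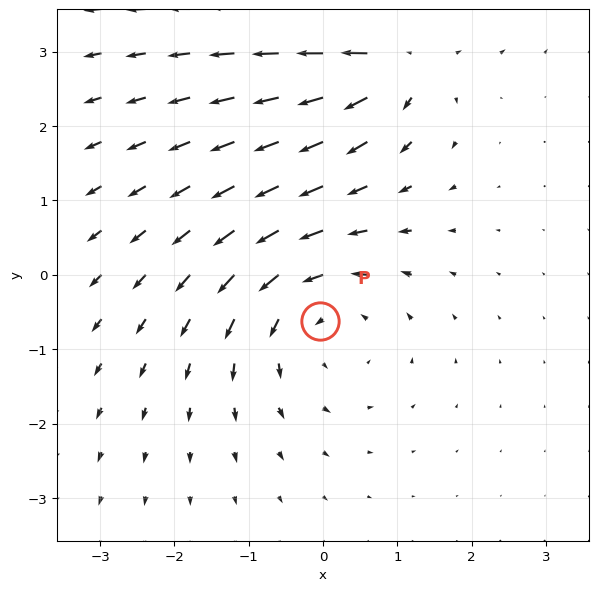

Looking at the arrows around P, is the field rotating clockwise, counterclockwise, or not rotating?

counterclockwise

Near P at (-0.0, -0.6) the arrows circulate counterclockwise. The curl (z-component) there is about +3; positive curl means counterclockwise rotation.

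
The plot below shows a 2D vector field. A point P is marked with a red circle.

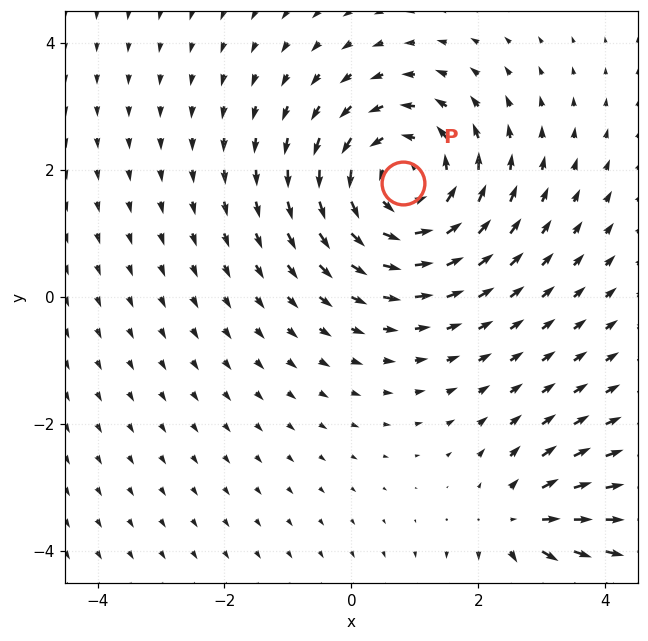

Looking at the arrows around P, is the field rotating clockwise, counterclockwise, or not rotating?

counterclockwise

Near P at (0.8, 1.8) the arrows circulate counterclockwise. The curl (z-component) there is about +4; positive curl means counterclockwise rotation.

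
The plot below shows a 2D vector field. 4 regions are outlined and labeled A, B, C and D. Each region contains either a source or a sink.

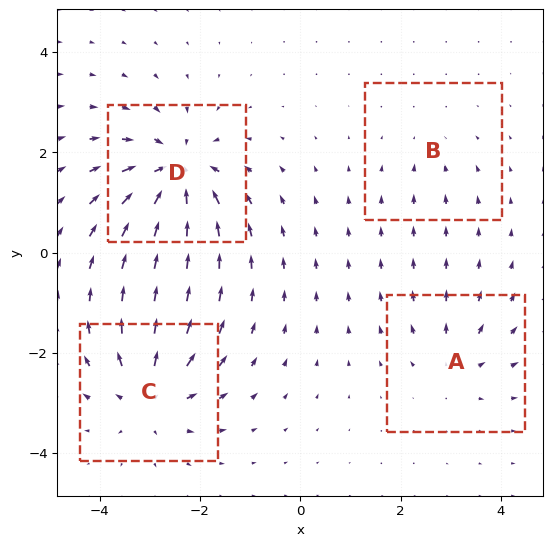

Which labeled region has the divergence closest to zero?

B

Divergence at each region's feature centre — A: about +4, B: about -2, C: about +6, D: about -8. Region B is closest to zero.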